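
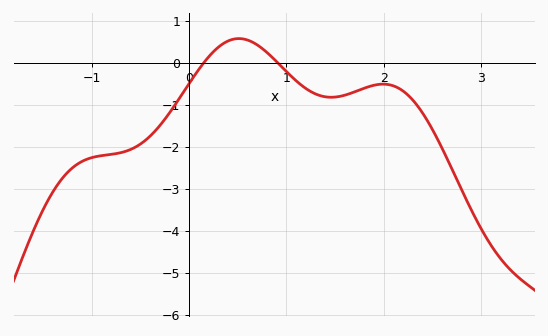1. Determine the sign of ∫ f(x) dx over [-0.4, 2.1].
negative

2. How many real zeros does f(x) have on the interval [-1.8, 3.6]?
2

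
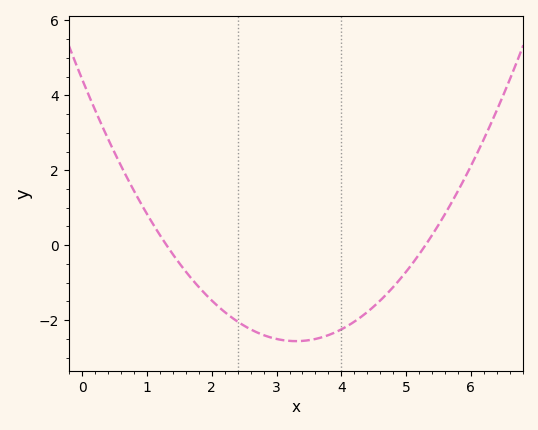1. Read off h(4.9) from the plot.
-1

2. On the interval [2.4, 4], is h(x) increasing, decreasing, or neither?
neither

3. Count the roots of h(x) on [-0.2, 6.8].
2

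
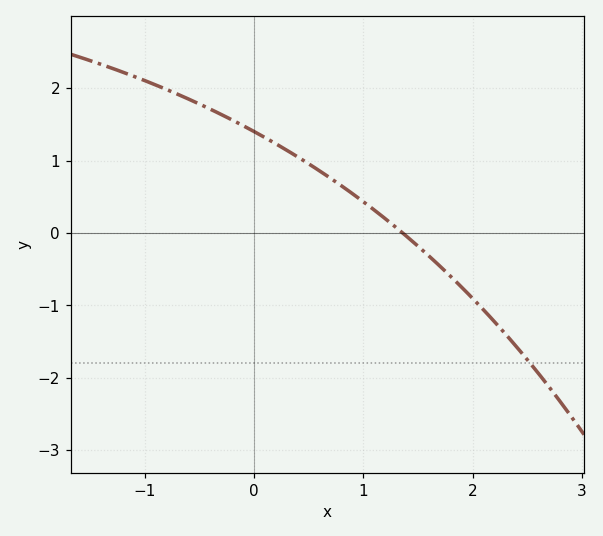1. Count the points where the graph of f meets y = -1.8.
1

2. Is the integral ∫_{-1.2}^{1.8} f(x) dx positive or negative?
positive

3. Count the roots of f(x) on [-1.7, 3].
1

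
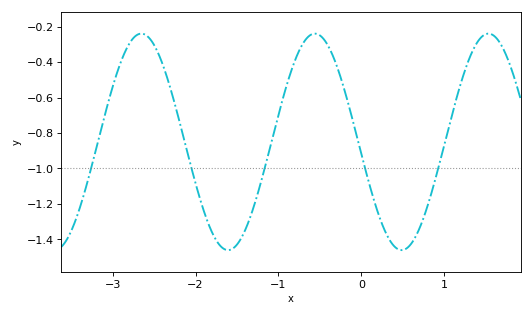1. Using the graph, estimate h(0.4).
-1.44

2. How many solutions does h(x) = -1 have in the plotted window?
5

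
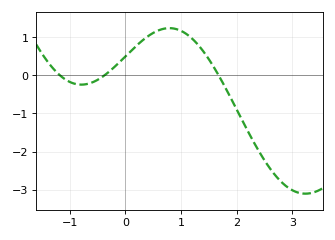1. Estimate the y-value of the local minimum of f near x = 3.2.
-3.1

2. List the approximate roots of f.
-1.18, -0.376, 1.68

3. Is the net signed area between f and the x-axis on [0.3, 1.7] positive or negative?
positive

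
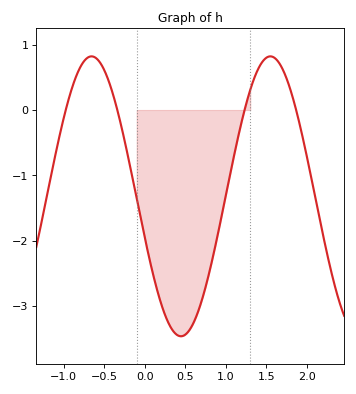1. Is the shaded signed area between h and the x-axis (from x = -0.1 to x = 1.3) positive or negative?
negative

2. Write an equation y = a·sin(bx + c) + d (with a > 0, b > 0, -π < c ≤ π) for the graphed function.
y = 2.14sin(2.85x - 2.84) - 1.32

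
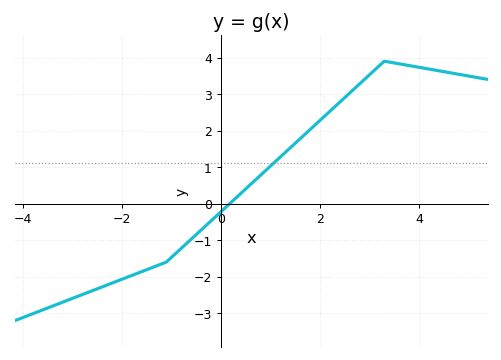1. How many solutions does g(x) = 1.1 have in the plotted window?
1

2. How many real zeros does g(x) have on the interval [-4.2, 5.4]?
1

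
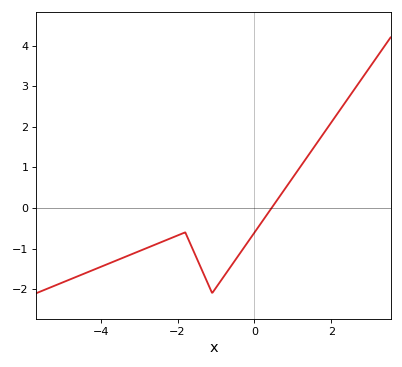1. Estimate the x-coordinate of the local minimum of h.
-1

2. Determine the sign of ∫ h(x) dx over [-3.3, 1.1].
negative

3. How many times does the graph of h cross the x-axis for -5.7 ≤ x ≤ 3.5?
1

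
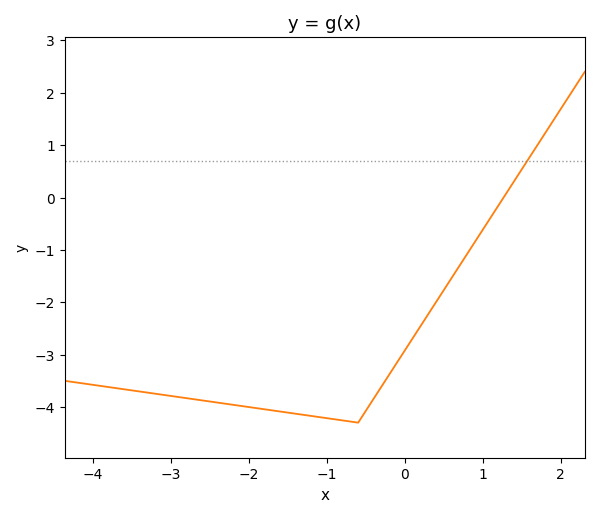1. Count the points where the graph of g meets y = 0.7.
1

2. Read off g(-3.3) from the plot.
-3.7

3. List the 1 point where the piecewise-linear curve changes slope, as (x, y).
(-0.6, -4.3)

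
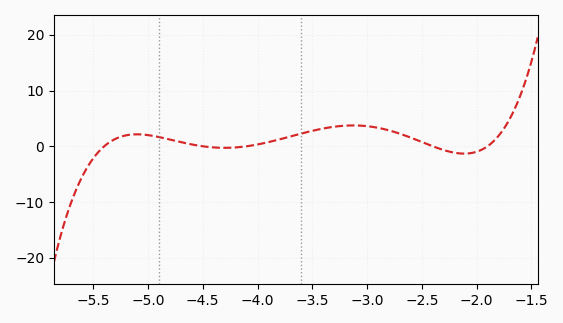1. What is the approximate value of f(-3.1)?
4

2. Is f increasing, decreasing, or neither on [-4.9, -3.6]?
neither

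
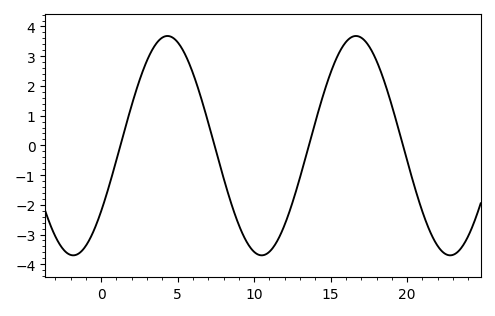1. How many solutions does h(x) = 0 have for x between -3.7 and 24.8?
4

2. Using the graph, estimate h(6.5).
1.65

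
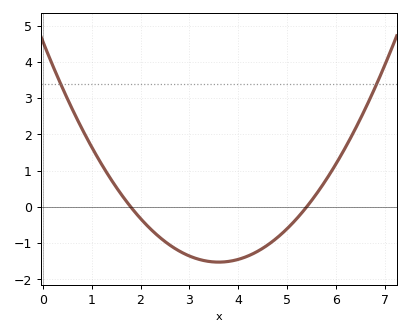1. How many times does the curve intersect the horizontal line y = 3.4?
2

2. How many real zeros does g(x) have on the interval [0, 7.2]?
2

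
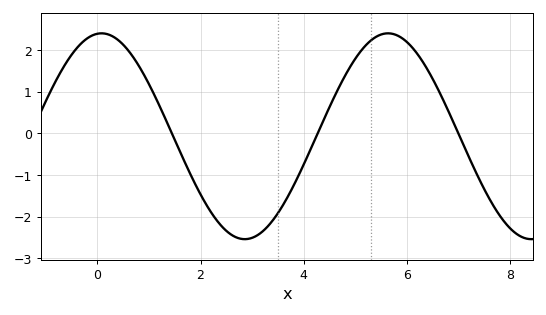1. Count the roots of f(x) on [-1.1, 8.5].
3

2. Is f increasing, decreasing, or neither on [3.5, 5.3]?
increasing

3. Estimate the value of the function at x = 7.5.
-1.3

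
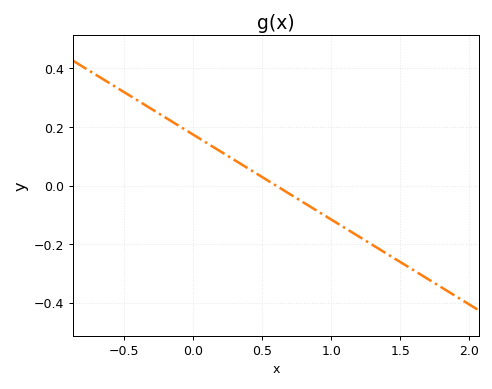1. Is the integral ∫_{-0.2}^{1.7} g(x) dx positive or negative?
negative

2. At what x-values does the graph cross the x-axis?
0.6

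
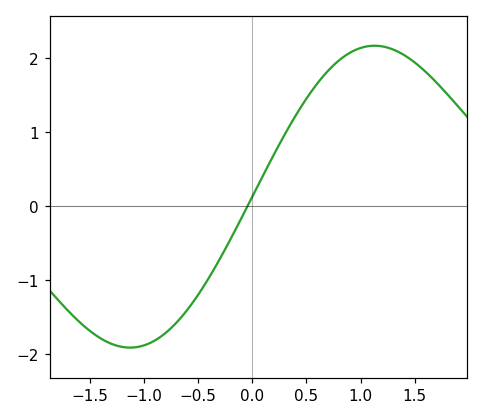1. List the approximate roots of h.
-0.042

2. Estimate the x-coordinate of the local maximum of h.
1.13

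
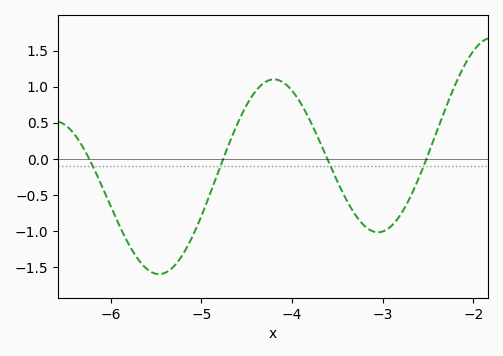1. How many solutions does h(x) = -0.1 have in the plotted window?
4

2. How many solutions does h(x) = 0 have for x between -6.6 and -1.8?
4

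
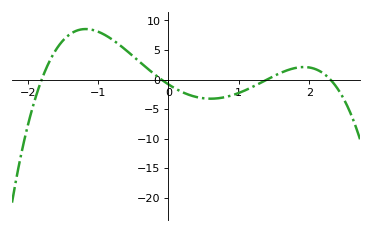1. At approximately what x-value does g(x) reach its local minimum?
0.601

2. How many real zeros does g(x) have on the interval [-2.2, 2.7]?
4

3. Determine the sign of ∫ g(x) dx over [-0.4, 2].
negative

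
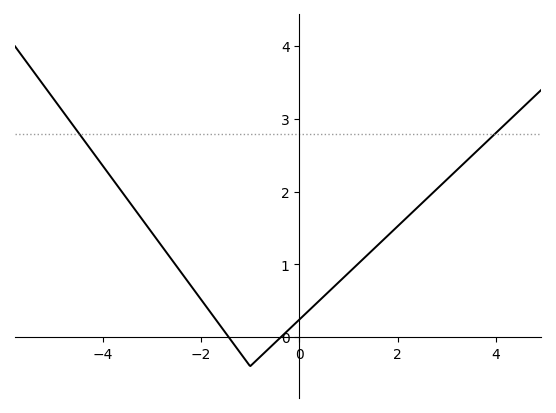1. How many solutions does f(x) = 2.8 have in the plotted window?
2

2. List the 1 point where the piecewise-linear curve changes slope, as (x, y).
(-1, -0.4)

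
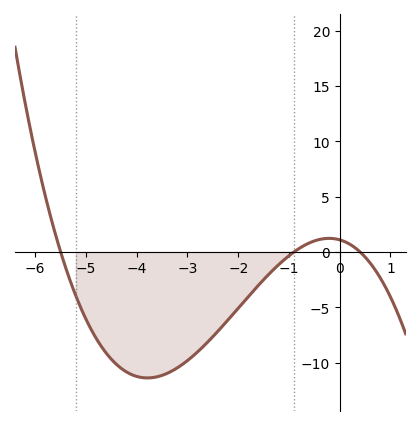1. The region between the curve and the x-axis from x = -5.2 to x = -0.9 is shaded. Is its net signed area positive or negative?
negative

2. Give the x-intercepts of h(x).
-5.5, -0.9, 0.4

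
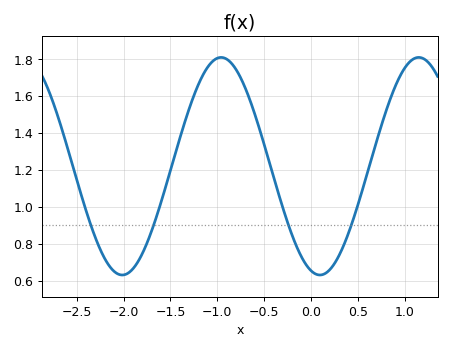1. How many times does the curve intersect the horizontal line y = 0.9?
4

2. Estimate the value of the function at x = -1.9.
0.66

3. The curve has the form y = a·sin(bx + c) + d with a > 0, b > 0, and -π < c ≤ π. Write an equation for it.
y = 0.59sin(3x - 1.9) + 1.22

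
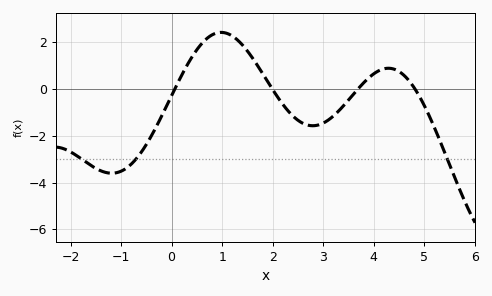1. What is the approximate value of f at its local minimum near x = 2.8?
-1.57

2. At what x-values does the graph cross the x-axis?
0.062, 1.99, 3.69, 4.82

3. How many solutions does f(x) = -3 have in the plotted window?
3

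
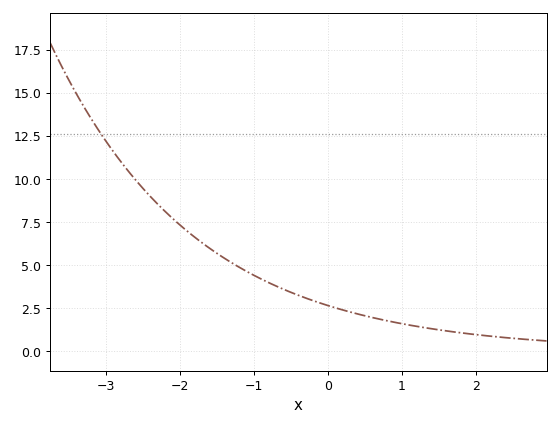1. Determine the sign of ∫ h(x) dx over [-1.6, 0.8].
positive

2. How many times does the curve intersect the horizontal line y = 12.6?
1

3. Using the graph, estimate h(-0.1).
2.8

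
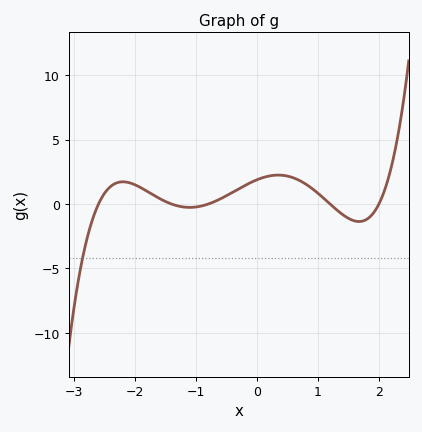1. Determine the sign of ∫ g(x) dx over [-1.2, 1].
positive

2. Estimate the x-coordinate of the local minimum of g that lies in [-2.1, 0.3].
-1.1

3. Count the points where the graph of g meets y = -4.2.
1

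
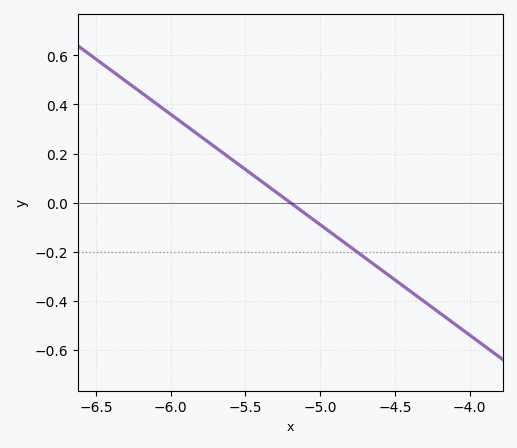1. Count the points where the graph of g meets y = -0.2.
1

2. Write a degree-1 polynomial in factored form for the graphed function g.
y = -0.45(x + 5.2)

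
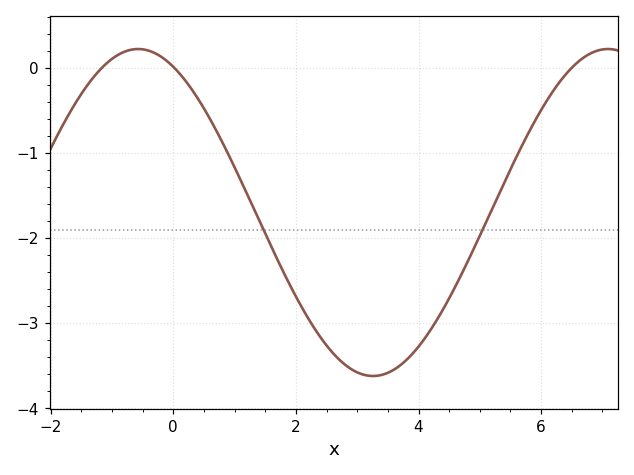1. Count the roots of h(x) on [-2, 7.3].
3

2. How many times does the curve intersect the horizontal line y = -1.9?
2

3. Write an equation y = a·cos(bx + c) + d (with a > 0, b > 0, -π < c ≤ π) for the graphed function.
y = 1.92cos(0.82x + 0.47) - 1.7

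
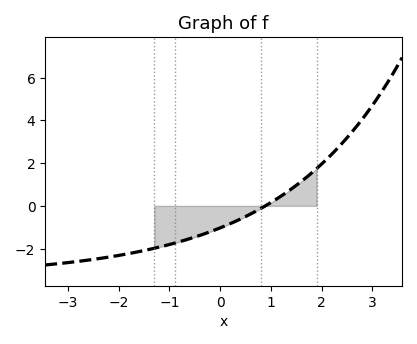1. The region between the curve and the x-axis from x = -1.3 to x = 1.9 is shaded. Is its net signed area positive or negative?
negative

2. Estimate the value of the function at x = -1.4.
-2.04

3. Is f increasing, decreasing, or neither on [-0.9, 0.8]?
increasing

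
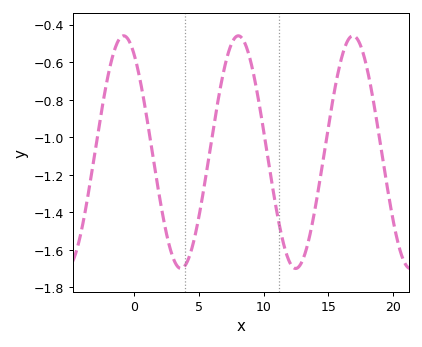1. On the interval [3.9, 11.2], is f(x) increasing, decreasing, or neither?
neither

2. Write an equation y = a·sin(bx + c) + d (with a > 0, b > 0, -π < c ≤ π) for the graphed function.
y = 0.62sin(0.71x + 2.1) - 1.08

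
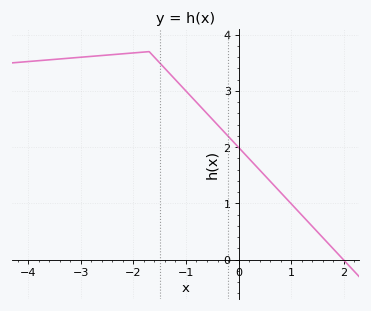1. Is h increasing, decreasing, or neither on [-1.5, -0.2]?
decreasing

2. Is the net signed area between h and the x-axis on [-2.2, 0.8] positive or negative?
positive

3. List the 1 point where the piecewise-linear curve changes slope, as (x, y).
(-1.7, 3.7)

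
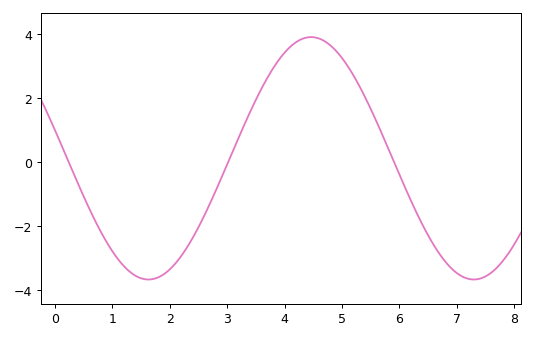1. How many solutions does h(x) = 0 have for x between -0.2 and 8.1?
3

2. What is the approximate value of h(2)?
-3.36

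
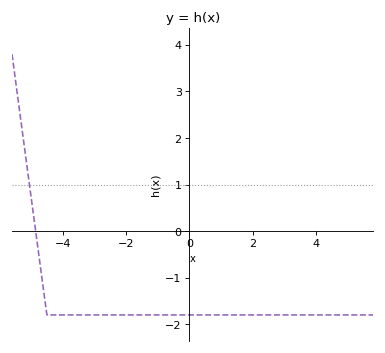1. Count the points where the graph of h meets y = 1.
1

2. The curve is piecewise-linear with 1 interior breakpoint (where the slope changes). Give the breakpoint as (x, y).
(-4.5, -1.8)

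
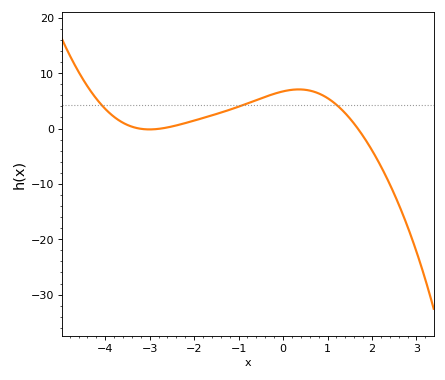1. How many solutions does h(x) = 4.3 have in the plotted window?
3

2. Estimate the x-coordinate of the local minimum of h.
-3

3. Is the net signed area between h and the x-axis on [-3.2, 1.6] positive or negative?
positive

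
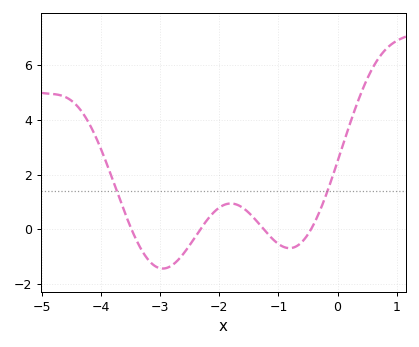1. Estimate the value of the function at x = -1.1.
-0.4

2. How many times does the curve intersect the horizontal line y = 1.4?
2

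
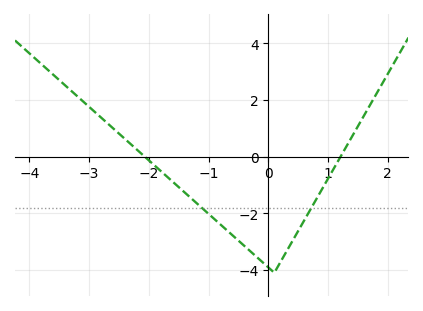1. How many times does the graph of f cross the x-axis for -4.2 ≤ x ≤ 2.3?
2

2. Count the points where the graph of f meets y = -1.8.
2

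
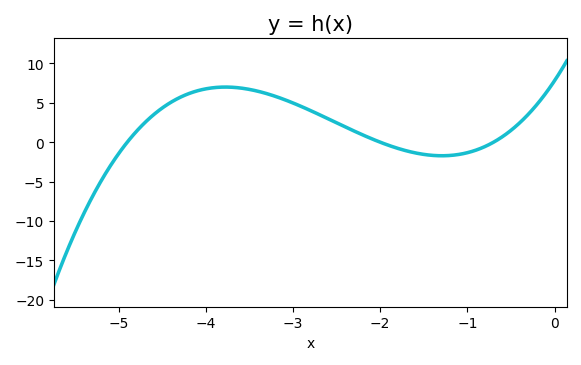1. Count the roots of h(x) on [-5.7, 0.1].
3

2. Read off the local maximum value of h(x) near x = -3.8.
7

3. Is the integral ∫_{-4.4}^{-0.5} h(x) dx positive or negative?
positive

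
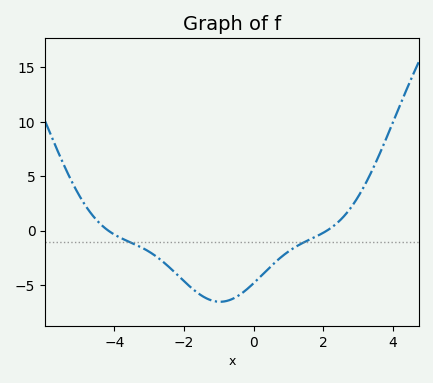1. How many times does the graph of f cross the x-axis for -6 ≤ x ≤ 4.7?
2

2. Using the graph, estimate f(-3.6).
-0.97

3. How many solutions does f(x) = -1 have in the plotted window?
2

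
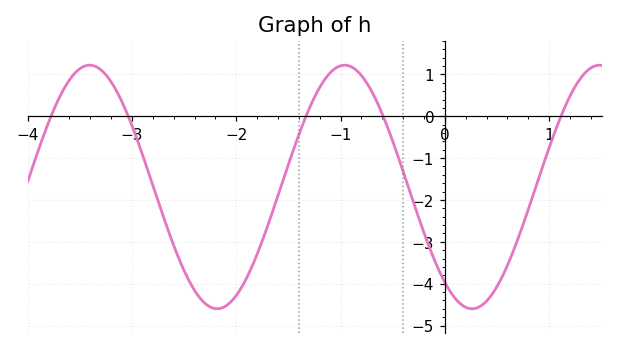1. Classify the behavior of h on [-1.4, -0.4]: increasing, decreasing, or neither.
neither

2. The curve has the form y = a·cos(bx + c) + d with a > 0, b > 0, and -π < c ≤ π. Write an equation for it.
y = 2.91cos(2.6x + 2.5) - 1.69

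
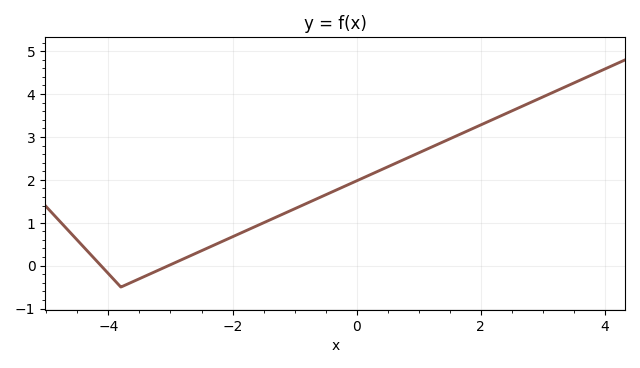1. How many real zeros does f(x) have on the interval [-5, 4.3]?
2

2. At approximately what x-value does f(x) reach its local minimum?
-3.8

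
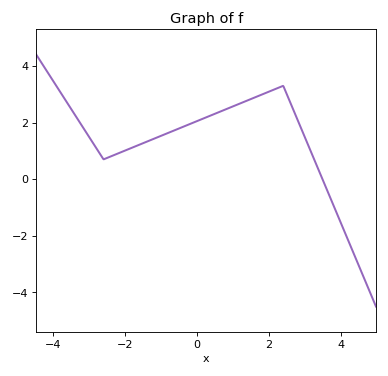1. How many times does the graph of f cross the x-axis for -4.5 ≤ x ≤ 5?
1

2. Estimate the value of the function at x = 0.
2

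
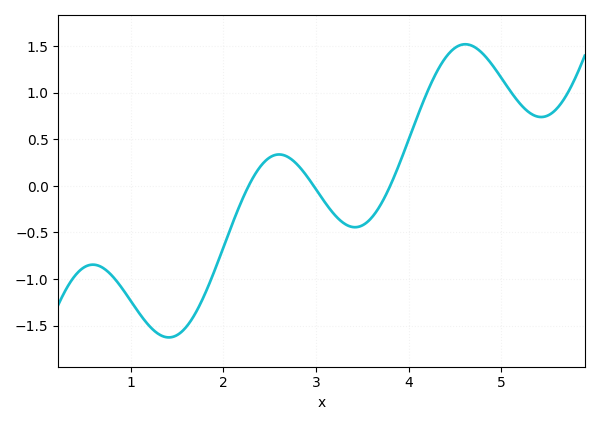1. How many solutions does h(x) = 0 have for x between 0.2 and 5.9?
3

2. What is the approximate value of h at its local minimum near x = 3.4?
-0.443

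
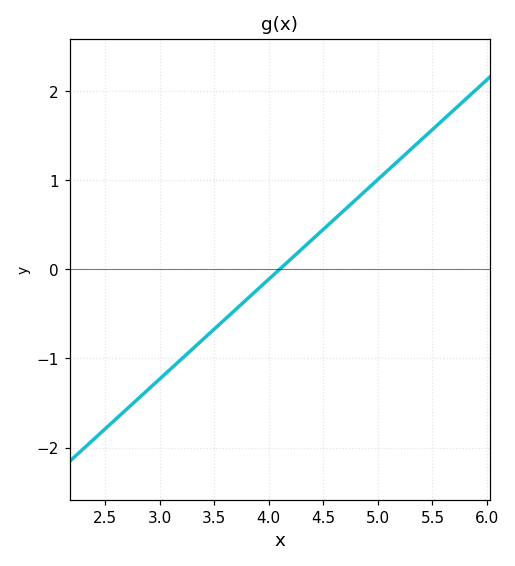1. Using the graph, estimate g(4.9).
0.896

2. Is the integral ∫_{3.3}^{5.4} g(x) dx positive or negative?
positive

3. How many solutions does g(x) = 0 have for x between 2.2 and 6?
1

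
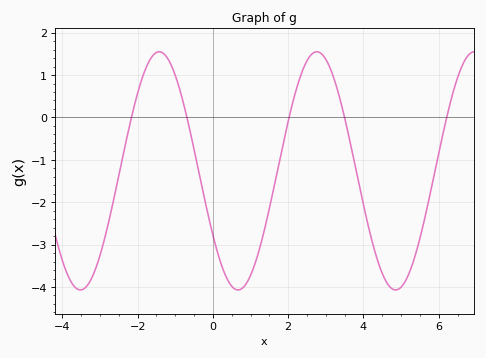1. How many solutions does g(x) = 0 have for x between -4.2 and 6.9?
5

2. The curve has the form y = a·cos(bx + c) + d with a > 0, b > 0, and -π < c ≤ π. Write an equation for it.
y = 2.81cos(1.5x + 2.1) - 1.26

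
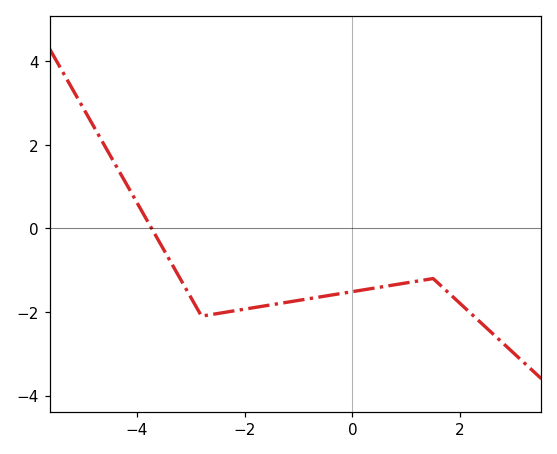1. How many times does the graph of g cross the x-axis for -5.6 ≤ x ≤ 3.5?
1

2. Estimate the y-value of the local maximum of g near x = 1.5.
-1.2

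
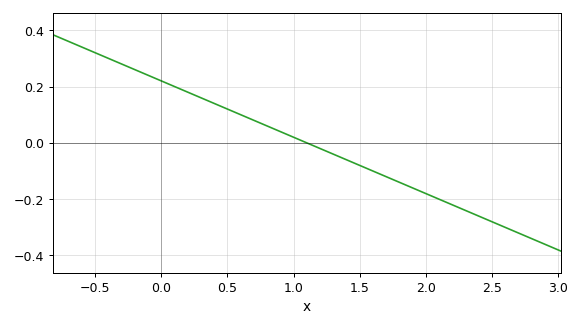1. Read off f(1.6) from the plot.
-0.1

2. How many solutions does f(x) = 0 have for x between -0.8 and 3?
1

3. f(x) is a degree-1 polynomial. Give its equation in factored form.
y = -0.2(x - 1.1)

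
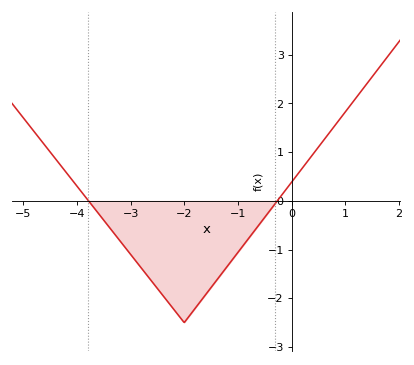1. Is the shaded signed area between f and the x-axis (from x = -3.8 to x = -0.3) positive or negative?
negative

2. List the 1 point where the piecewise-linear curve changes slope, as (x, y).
(-2, -2.5)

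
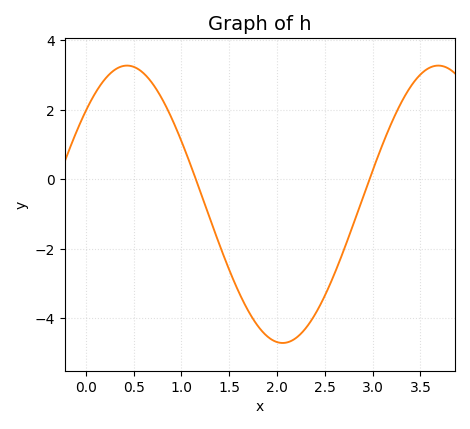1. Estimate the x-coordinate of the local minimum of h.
2.06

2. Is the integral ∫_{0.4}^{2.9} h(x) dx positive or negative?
negative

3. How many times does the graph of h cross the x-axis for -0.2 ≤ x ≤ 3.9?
2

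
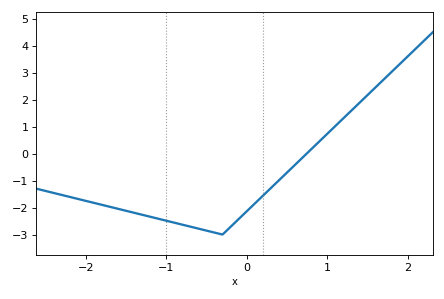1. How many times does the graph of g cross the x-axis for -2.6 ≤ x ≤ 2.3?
1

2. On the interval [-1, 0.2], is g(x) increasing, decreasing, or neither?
neither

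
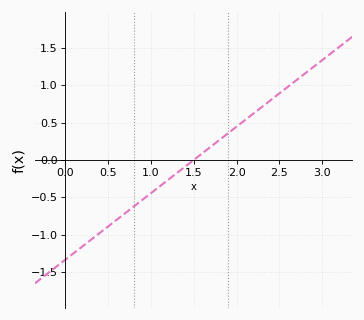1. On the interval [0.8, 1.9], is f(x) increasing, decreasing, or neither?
increasing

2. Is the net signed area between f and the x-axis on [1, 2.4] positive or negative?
positive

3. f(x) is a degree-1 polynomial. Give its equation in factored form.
y = 0.89(x - 1.5)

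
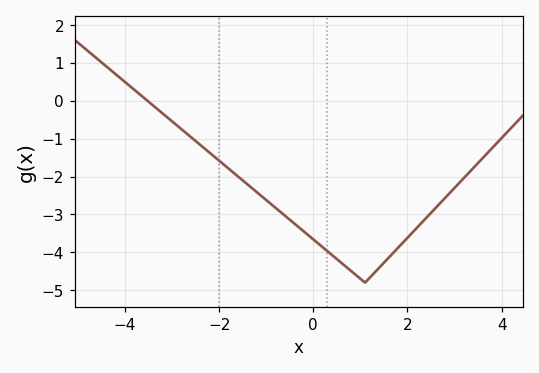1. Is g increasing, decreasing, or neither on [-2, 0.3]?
decreasing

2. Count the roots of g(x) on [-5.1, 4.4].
1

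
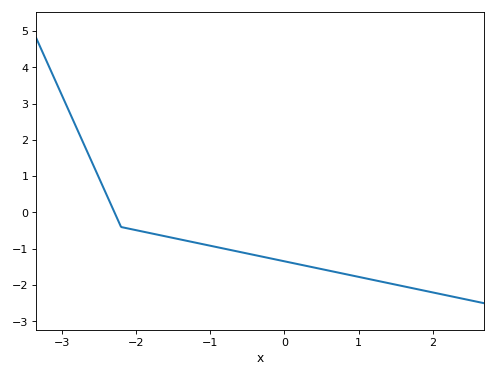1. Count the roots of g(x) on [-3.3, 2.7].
1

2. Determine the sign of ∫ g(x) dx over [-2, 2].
negative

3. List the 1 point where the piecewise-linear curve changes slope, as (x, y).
(-2.2, -0.4)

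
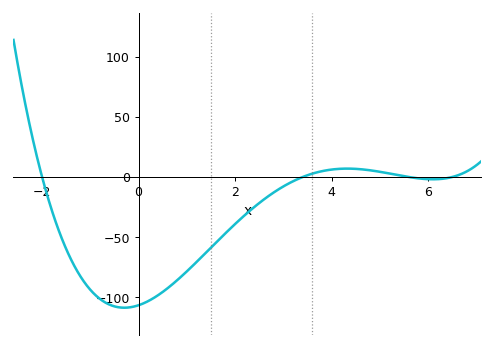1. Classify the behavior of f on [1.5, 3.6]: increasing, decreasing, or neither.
increasing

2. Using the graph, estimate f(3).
-10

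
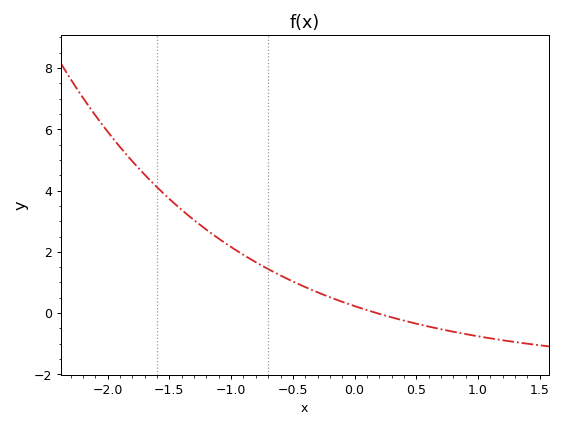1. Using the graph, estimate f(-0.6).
1.2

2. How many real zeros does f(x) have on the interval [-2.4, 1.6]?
1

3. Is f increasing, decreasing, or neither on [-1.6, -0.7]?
decreasing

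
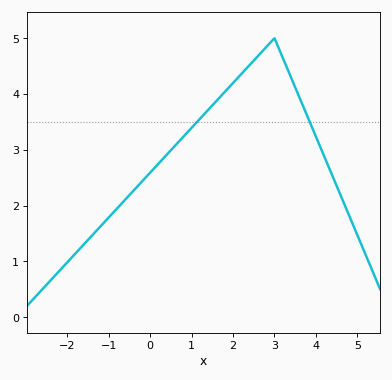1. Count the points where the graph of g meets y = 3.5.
2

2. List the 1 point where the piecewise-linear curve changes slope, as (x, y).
(3, 5)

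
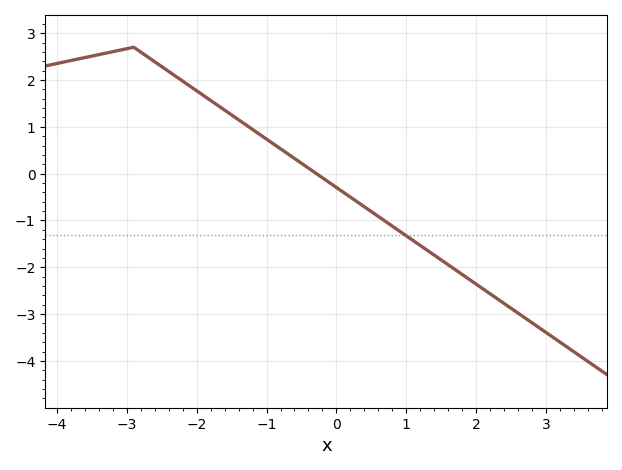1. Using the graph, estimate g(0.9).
-1.22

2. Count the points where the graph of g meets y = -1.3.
1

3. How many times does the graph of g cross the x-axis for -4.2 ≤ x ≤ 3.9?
1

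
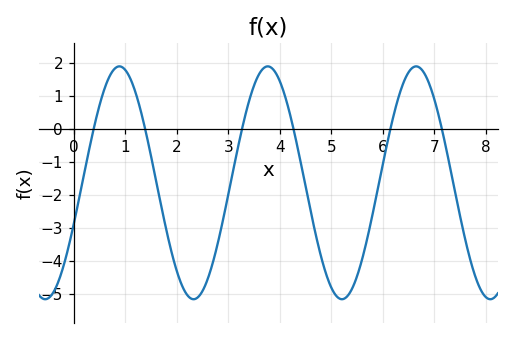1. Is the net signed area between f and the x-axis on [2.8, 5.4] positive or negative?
negative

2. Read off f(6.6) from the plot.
1.9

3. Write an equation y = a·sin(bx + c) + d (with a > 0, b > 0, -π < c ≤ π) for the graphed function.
y = 3.53sin(2.2x - 0.36) - 1.64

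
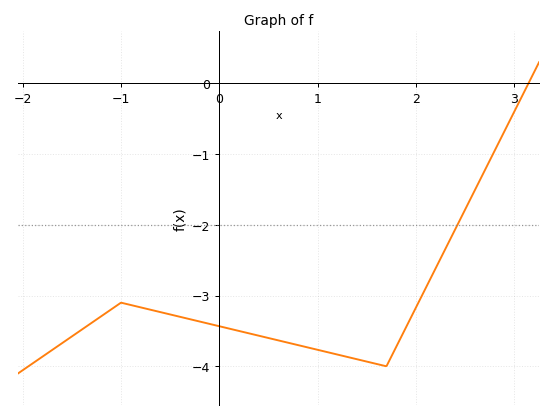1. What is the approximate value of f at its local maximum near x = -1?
-3.1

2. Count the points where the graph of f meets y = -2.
1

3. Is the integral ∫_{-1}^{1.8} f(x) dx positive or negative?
negative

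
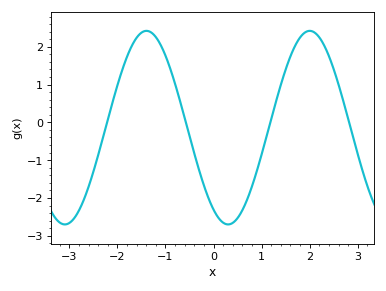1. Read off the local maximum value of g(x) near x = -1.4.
2.4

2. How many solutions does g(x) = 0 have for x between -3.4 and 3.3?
4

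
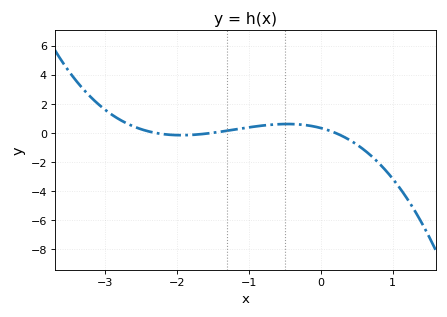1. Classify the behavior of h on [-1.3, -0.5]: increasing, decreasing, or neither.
increasing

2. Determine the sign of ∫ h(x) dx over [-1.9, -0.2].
positive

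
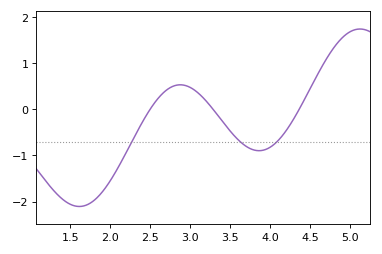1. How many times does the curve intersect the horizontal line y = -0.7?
3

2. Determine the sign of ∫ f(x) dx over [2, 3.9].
negative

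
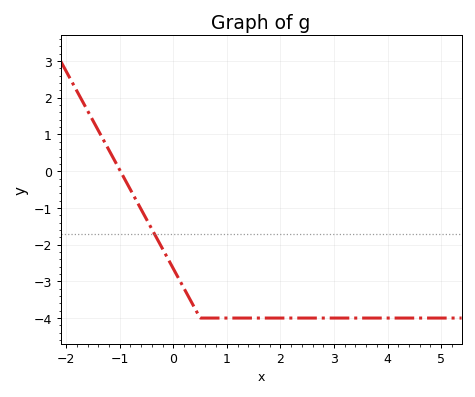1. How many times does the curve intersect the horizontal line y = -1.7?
1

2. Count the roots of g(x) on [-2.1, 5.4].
1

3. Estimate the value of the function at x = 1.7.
-4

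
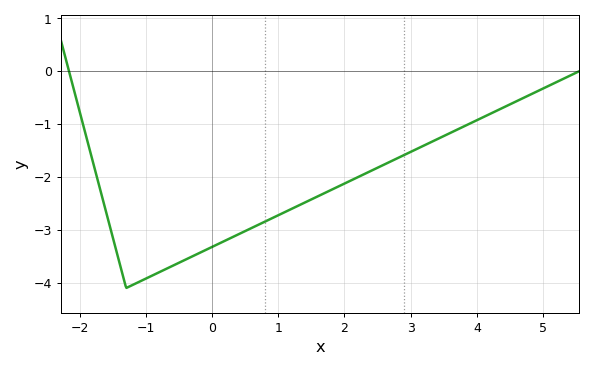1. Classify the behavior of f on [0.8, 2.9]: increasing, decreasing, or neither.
increasing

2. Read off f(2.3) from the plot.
-1.95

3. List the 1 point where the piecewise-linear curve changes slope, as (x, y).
(-1.3, -4.1)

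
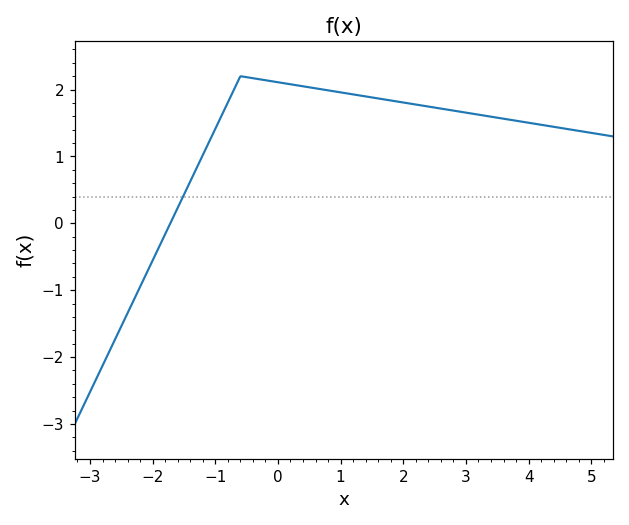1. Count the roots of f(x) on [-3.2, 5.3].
1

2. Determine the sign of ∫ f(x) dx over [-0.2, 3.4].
positive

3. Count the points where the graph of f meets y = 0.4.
1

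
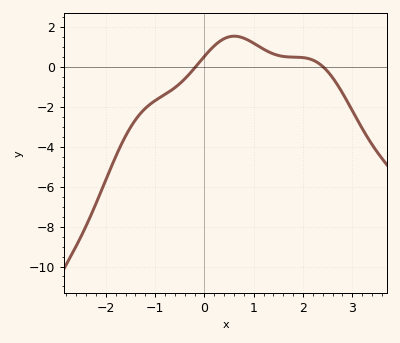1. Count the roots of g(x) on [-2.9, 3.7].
2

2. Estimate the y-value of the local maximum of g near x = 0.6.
1.52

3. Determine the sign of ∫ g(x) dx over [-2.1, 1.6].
negative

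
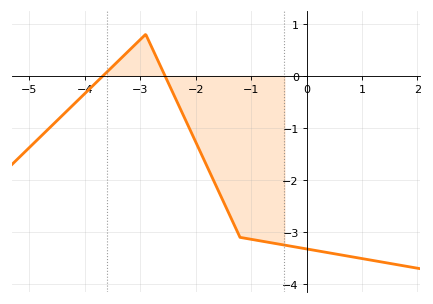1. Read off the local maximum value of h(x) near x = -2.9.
0.8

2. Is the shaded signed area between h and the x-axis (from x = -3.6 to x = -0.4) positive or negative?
negative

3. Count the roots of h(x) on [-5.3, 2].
2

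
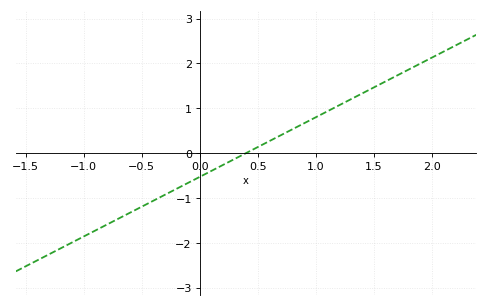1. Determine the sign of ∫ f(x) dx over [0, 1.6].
positive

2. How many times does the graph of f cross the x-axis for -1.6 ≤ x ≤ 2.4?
1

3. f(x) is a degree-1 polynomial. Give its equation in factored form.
y = 1.33(x - 0.4)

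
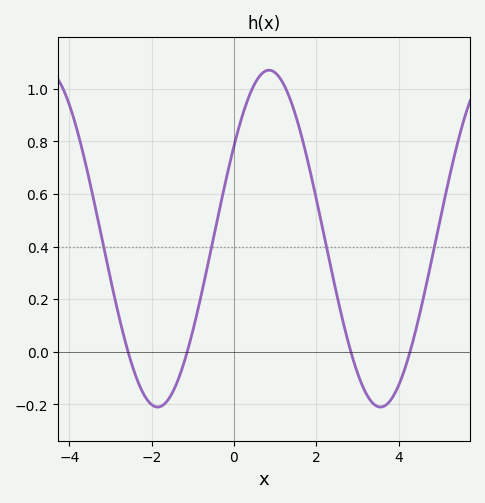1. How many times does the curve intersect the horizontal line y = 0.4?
4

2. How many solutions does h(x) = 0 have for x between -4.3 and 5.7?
4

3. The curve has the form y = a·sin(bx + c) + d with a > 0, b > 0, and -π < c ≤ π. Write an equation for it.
y = 0.64sin(1.2x + 0.58) + 0.43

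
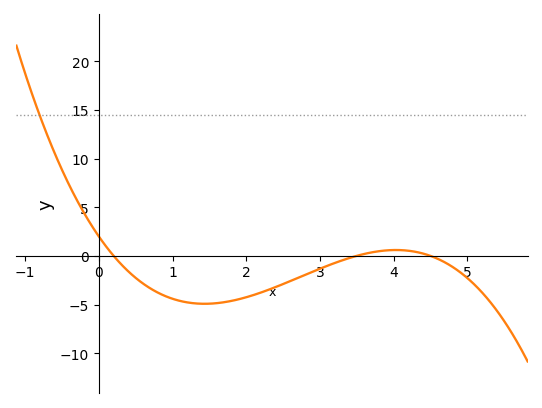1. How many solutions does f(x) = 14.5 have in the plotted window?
1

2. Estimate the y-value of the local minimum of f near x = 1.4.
-5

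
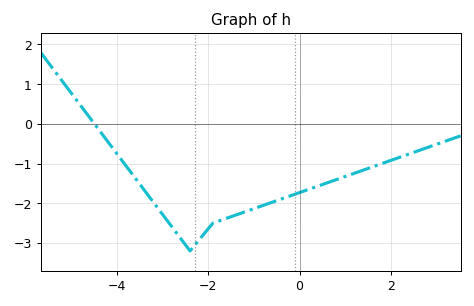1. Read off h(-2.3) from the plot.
-3.1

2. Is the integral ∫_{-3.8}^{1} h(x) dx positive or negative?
negative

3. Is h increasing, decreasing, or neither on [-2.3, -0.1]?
increasing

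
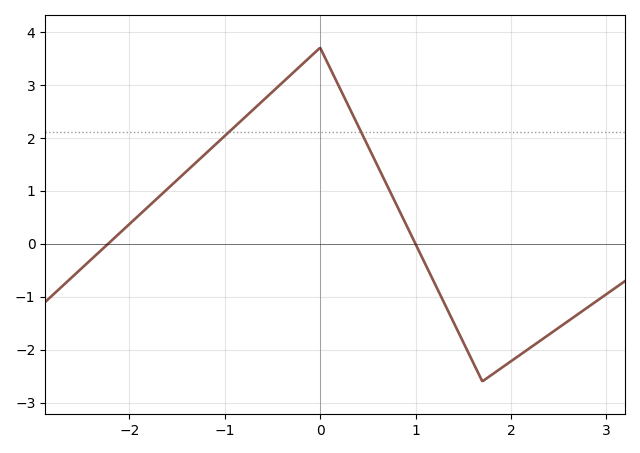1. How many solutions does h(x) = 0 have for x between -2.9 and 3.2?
2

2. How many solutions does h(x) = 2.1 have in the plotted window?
2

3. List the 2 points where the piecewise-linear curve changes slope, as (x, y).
(0, 3.7); (1.7, -2.6)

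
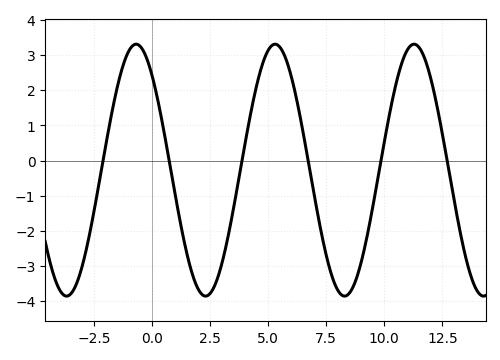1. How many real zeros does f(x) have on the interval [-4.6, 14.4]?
6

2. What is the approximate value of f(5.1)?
3.23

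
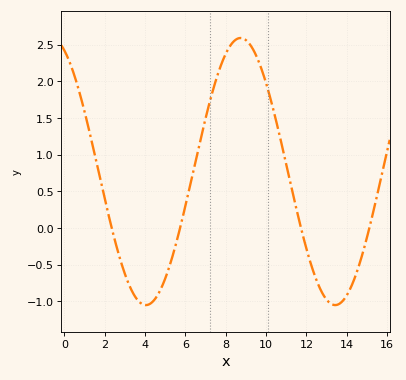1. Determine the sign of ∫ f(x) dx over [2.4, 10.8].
positive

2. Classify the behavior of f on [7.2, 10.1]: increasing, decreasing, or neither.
neither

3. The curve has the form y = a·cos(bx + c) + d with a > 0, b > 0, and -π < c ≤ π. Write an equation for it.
y = 1.82cos(0.67x + 0.43) + 0.77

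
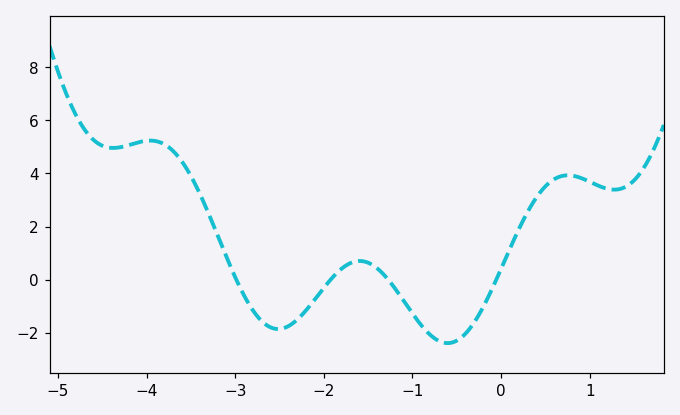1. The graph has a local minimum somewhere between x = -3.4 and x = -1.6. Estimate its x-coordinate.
-2.52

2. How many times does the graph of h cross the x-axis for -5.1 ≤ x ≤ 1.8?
4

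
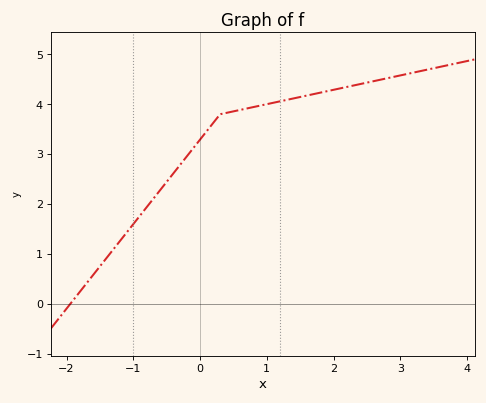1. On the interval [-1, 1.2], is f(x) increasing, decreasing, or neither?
increasing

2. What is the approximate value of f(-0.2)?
3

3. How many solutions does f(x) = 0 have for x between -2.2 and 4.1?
1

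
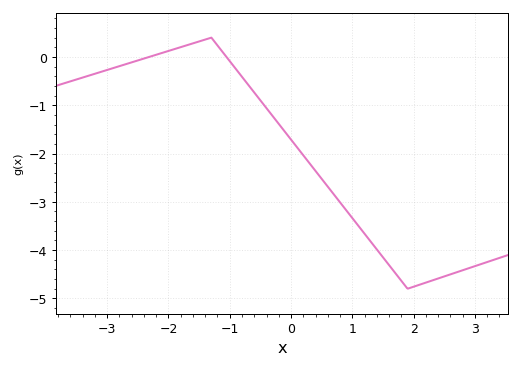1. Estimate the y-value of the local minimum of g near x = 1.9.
-4.8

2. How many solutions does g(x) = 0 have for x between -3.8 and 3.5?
2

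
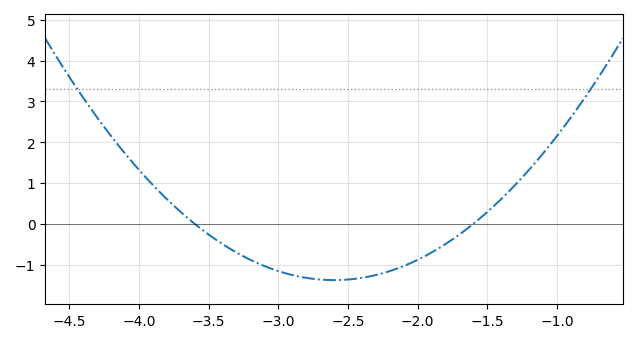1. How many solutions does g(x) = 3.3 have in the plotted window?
2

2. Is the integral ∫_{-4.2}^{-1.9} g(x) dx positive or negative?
negative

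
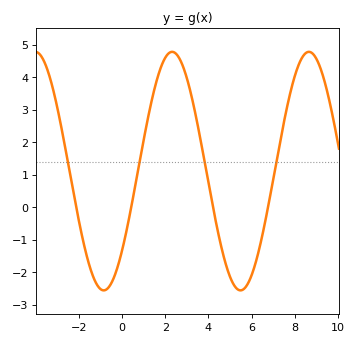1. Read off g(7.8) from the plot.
3.52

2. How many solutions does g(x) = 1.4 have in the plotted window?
4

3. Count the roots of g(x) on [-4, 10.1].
4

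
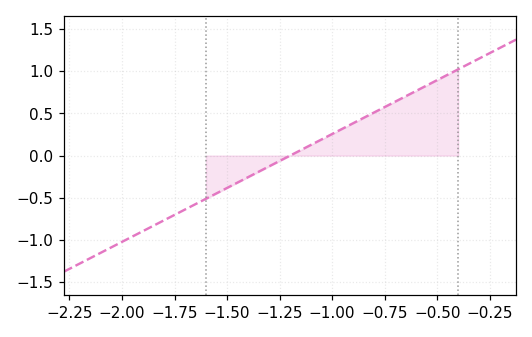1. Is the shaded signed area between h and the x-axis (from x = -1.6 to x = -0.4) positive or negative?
positive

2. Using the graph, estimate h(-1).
0.256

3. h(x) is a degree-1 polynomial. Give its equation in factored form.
y = 1.28(x + 1.2)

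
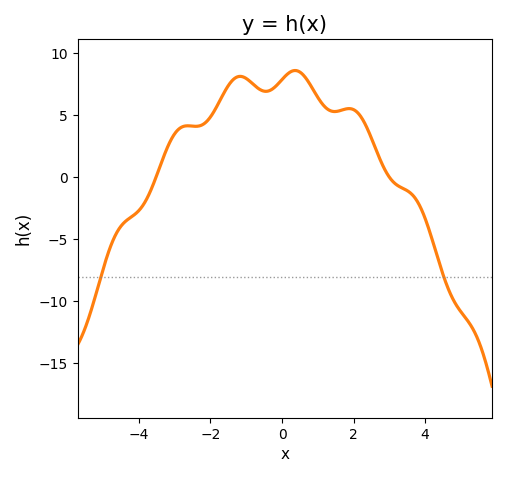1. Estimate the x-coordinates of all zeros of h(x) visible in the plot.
-3.52, 2.99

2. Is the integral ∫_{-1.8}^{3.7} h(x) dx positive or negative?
positive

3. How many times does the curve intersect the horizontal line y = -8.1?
2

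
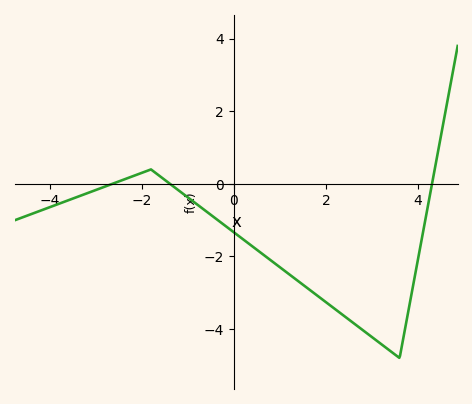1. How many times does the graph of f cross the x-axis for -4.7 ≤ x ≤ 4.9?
3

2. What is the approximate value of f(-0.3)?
-1.04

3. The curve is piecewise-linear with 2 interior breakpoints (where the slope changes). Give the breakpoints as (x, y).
(-1.8, 0.4); (3.6, -4.8)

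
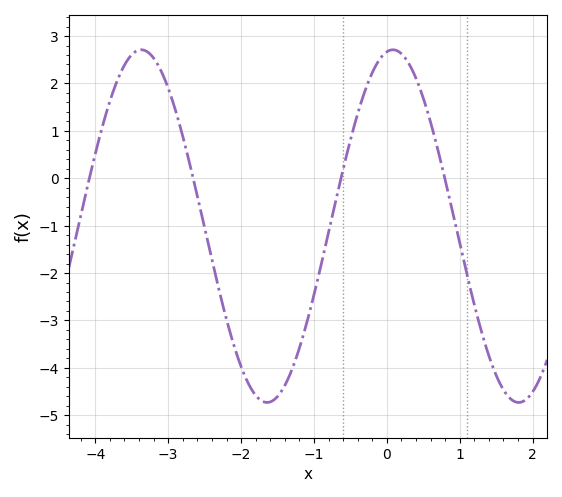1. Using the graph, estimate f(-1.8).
-4.58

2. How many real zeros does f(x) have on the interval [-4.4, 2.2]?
4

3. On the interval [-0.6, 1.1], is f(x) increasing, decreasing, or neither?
neither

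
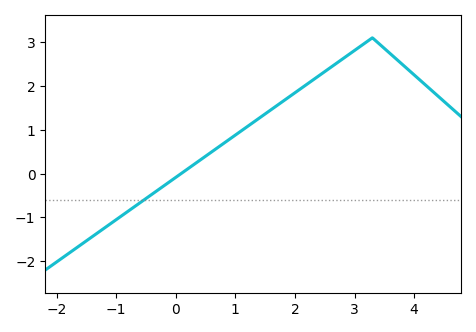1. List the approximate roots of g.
0.089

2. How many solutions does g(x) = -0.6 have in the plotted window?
1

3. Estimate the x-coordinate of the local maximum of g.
3.3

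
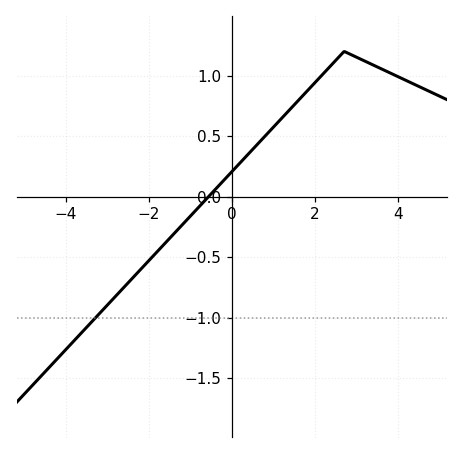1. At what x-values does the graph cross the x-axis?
-0.6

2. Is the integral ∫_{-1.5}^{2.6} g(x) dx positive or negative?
positive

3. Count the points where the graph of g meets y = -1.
1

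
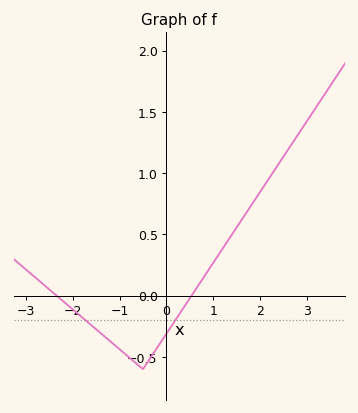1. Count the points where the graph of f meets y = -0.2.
2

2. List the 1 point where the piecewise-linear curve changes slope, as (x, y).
(-0.5, -0.6)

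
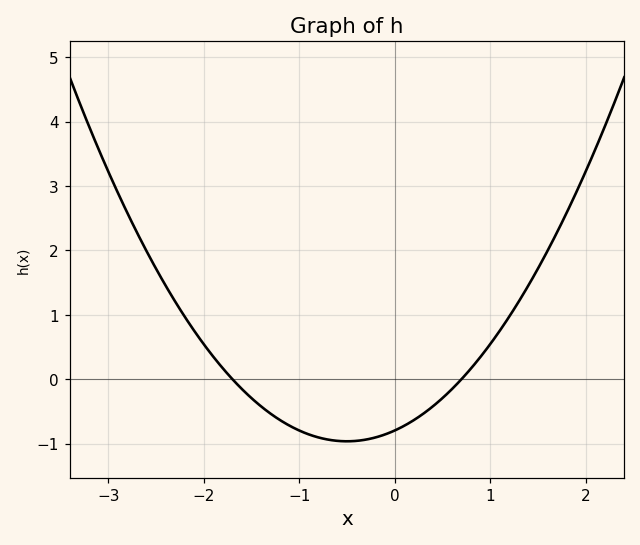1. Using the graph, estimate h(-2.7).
2.28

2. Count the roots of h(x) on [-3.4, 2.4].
2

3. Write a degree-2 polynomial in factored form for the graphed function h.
y = 0.67(x + 1.7)(x - 0.7)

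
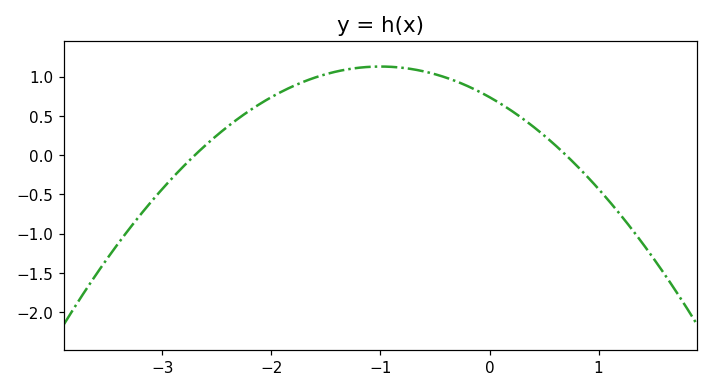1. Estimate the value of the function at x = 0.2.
0.55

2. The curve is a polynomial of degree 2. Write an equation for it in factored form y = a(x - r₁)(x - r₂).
y = -0.39(x + 2.7)(x - 0.7)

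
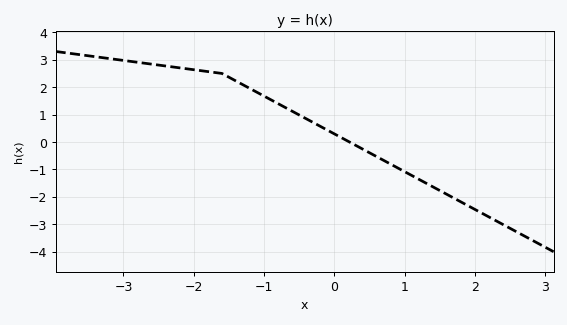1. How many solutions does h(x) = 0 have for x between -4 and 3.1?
1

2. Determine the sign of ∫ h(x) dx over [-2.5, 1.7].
positive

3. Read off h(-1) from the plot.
1.67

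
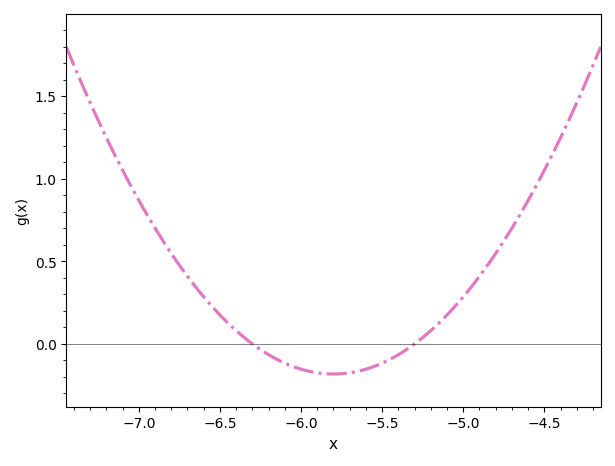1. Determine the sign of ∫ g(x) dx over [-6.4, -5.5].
negative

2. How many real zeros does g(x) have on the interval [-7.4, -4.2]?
2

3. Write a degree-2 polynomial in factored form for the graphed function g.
y = 0.73(x + 6.3)(x + 5.3)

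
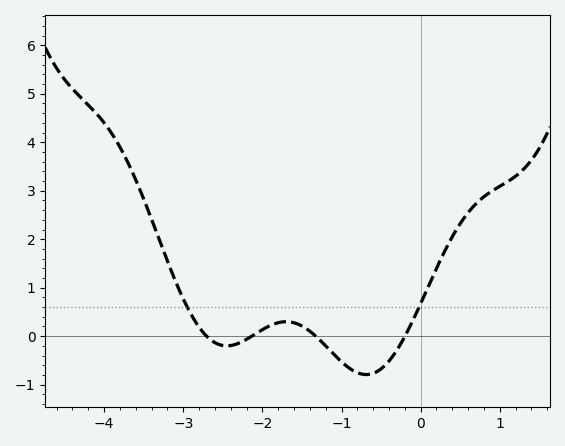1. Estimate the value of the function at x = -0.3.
-0.288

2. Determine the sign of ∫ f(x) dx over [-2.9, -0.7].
negative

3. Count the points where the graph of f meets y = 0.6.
2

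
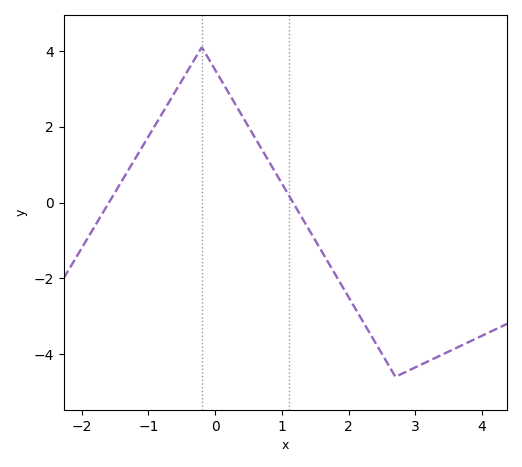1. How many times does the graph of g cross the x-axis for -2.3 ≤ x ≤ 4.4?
2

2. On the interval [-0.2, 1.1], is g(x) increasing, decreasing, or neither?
decreasing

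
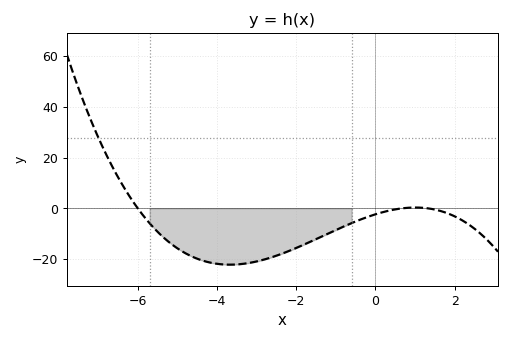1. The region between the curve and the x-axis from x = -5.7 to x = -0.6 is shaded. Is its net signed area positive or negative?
negative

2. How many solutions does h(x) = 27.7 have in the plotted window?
1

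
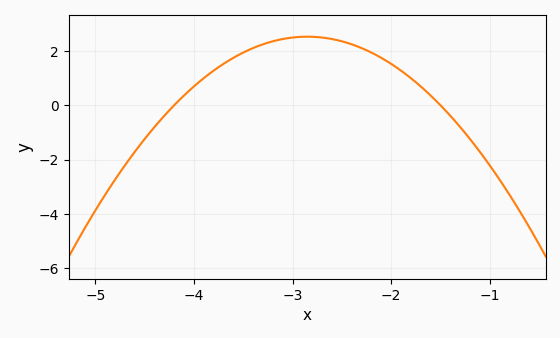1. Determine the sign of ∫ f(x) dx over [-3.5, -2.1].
positive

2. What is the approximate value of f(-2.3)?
2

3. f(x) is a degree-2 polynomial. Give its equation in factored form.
y = -1.38(x + 4.2)(x + 1.5)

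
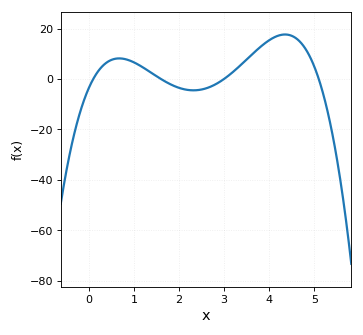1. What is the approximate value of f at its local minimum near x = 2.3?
-4.5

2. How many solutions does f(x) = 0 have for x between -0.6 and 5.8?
4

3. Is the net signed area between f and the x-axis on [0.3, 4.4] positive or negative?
positive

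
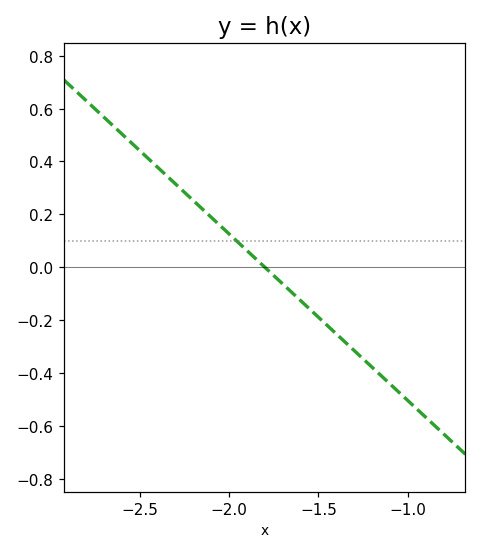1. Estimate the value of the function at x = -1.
-0.5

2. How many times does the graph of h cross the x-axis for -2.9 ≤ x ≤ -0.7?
1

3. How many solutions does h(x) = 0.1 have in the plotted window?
1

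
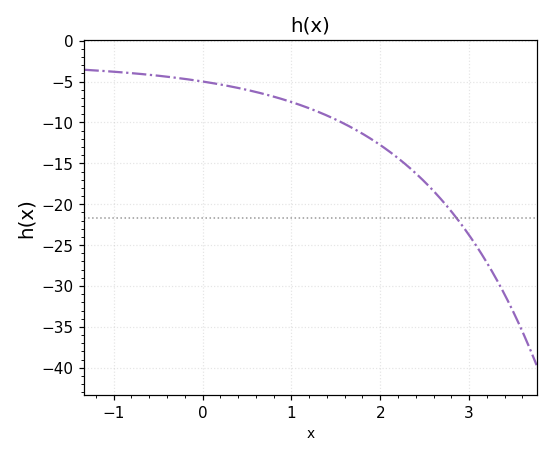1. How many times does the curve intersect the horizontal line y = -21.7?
1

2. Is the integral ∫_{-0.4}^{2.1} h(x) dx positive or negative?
negative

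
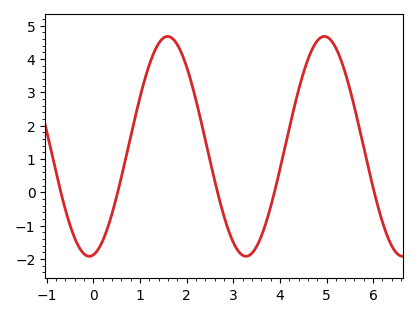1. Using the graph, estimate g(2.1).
3.3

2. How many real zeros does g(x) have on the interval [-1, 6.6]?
5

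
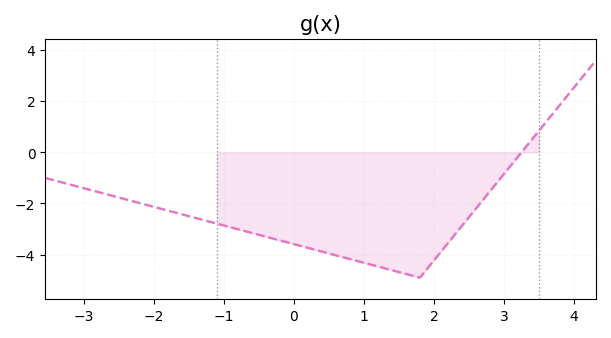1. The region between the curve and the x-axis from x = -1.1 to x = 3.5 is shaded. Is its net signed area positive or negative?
negative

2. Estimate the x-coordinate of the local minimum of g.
1.8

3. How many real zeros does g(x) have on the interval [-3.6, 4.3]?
1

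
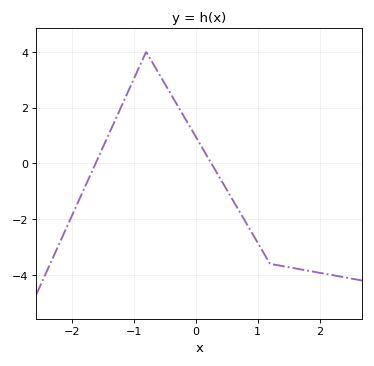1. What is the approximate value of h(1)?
-2.8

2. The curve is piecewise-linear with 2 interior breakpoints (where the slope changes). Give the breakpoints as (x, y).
(-0.8, 4); (1.2, -3.6)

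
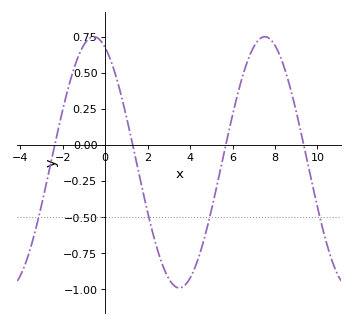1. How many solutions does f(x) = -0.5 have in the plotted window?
4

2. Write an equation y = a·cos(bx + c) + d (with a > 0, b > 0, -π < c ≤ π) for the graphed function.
y = 0.87cos(0.78x + 0.42) - 0.12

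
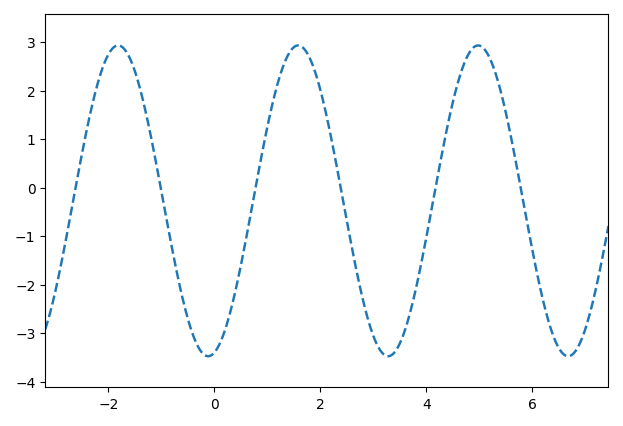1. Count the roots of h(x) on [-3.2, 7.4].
6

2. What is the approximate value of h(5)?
2.9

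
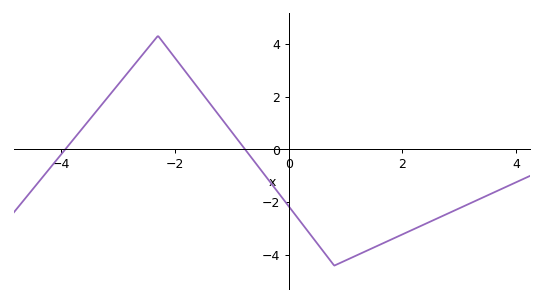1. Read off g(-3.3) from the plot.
1.6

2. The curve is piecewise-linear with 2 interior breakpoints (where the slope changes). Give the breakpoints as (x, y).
(-2.3, 4.3); (0.8, -4.4)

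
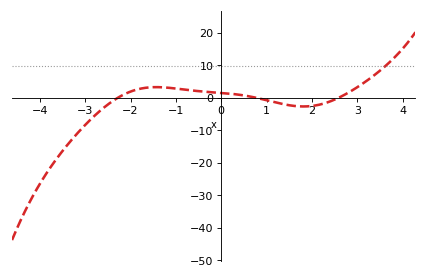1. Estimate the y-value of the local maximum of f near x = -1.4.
3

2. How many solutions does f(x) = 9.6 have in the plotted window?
1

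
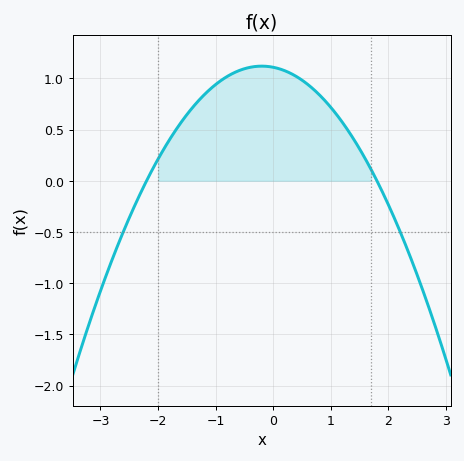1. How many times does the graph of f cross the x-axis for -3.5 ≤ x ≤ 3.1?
2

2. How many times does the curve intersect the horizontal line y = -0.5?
2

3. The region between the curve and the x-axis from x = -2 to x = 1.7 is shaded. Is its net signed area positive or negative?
positive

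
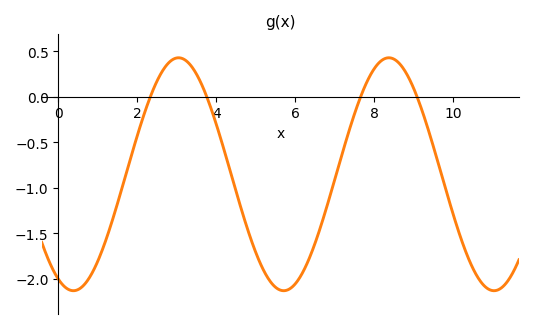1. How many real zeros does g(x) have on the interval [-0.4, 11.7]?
4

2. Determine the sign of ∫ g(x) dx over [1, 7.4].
negative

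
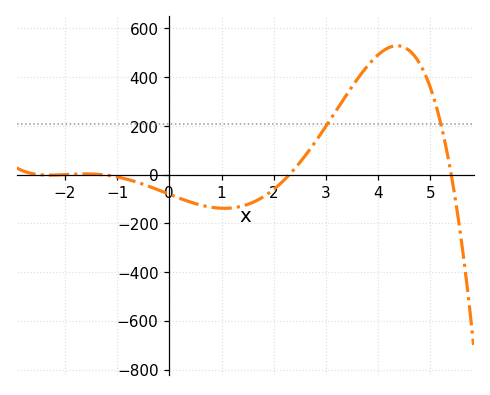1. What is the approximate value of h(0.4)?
-112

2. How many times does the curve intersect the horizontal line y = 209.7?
2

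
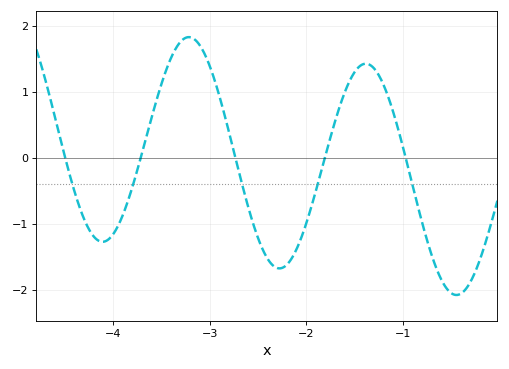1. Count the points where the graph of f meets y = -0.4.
5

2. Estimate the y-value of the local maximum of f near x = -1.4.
1.4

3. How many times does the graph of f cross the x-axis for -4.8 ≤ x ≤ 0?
5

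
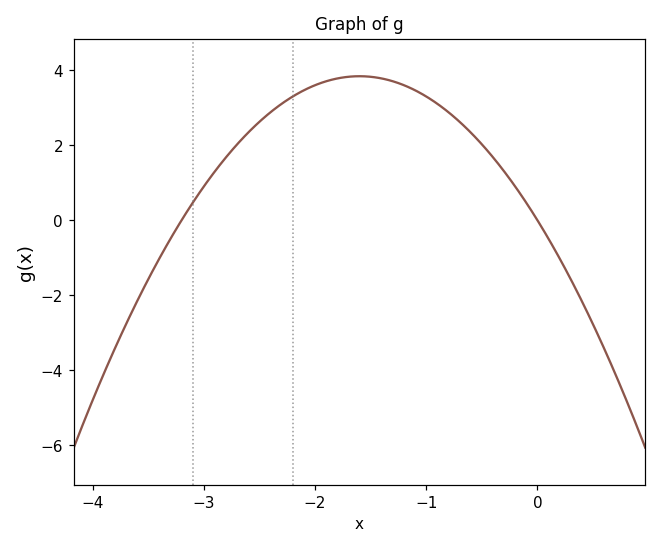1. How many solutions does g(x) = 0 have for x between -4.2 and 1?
2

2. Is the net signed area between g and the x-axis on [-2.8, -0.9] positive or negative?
positive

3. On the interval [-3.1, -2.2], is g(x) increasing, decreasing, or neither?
increasing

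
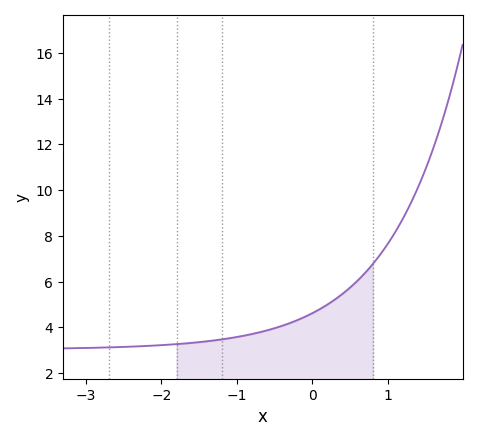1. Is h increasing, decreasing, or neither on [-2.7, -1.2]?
increasing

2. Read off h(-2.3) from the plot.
3.2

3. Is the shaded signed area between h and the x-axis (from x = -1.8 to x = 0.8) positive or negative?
positive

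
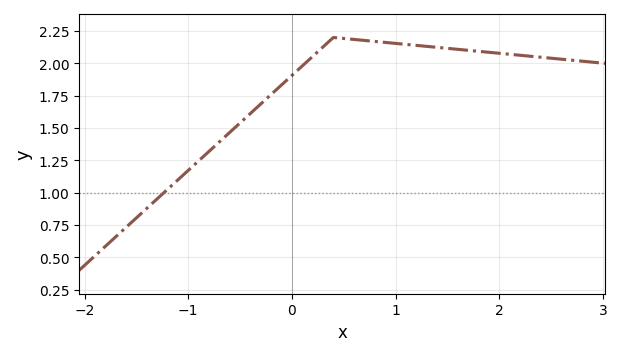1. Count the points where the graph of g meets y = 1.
1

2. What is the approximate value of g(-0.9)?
1.25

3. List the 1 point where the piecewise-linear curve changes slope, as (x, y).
(0.4, 2.2)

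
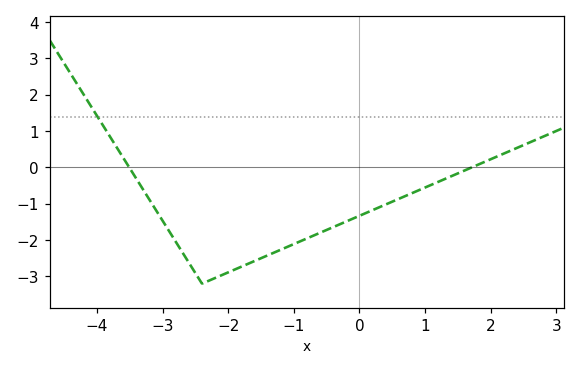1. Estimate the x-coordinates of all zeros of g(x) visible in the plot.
-3.6, 1.8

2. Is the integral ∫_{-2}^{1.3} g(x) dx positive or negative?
negative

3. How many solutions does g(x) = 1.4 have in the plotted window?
1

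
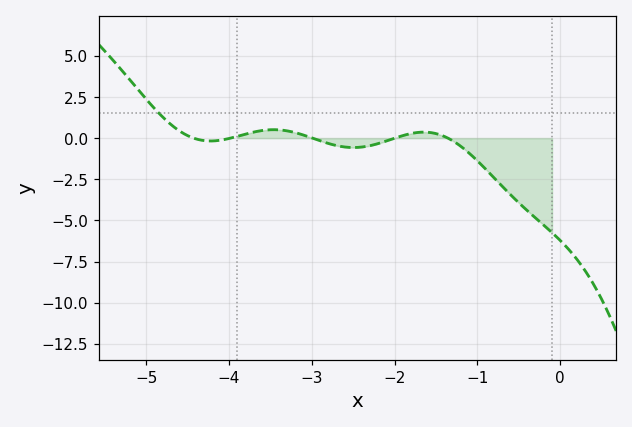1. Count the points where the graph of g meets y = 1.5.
1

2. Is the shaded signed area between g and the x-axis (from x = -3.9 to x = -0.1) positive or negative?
negative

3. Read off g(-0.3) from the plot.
-4.8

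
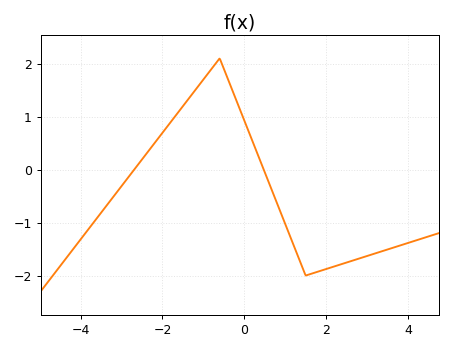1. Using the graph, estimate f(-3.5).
-0.8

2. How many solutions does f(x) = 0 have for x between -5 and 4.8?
2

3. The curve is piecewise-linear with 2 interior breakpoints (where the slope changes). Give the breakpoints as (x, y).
(-0.6, 2.1); (1.5, -2)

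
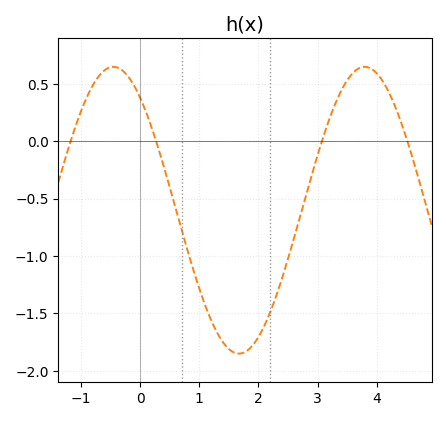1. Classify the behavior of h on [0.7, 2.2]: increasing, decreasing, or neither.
neither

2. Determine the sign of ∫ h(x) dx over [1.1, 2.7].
negative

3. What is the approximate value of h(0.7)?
-0.75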